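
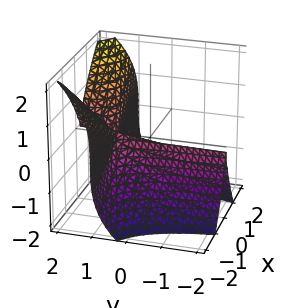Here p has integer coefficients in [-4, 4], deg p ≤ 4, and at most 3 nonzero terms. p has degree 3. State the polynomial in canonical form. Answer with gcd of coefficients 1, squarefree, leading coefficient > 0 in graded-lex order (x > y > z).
3*x^2*y - z^3 - 3*x^2

(a) The degree is 3 — no degree-2 surface has this shape.
(b) From the axis intercepts and sections: one z-axis crossing is at z = 0; the visible y-axis segment lies entirely on the surface.
(c) Putting this together gives p.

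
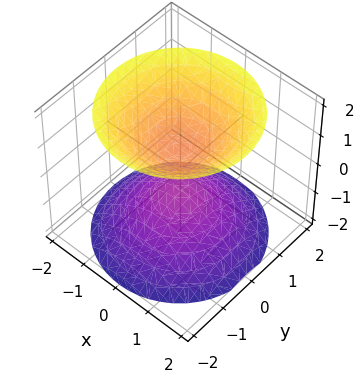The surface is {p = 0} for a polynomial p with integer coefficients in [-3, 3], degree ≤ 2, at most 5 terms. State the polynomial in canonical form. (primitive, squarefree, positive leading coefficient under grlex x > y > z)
There are 2 components. They look like related sheets of one shape, so recover p as a whole.
Degree: the shape is more complex than any degree-1 surface, so deg p = 2.
Symmetries: the surface is invariant under rotation about z: p = q(x² + y², z).
Observable constraints: the surface avoids every integer y-axis point in the box; the surface avoids every integer x-axis point in the box.
Fitting integer coefficients to these (and the overall shape) gives p.

2*x^2 + 2*y^2 - 2*z^2 + 1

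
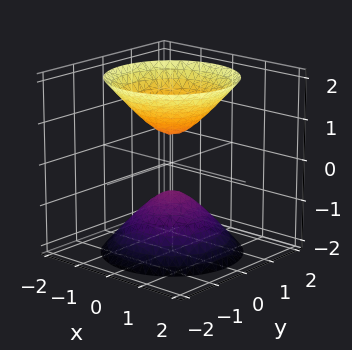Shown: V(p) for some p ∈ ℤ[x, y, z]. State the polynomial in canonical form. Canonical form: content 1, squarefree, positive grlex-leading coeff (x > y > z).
1. The picture has 2 separate pieces.
2. deg p = 2.
3. Symmetries: rotational symmetry about the z-axis ⇒ p depends on x, y only through x² + y².
4. Observable constraints: a circular section at z = 1 has radius between 0 and 1; the surface avoids every integer y-axis point in the box; no x-intercept at any integer in the box.
5. Matching integer coefficients to the picture gives p.

3*x^2 + 3*y^2 - 2*z^2 + 1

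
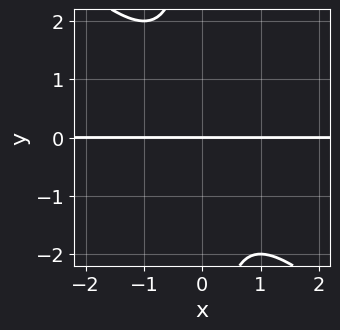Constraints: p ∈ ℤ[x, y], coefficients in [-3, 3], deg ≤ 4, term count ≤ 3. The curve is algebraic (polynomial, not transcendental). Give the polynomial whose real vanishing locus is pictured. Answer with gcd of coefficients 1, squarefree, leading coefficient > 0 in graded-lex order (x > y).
x^2*y + x*y^2 + y

(a) Degree: a generic line meets the curve in up to 3 points, so deg p = 3.
(b) Observable constraints: it crosses the y-axis at the gridline y = 0; the visible x-axis segment lies entirely on the curve.
(c) Matching integer coefficients to the picture gives p.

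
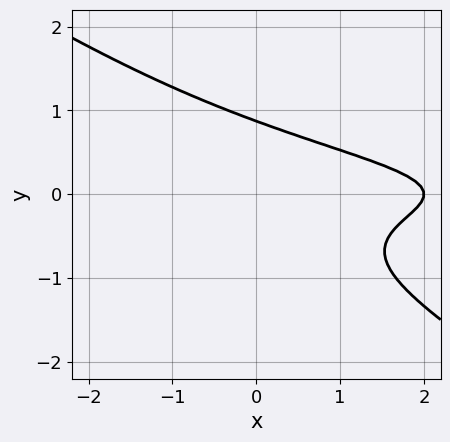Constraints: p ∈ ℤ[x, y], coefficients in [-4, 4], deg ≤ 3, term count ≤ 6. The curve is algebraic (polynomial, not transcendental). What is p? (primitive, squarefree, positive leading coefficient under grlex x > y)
2*x*y^2 + 3*y^3 + x - 2

(a) The degree is 3 — a generic line meets the curve in up to 3 points.
(b) Checking where it meets the axes: it meets the x-axis at x = 2 (among the integer gridlines).
(c) Together with the visible shape, these determine p as stated.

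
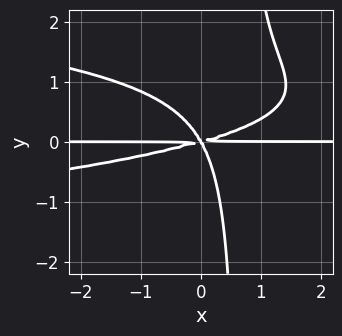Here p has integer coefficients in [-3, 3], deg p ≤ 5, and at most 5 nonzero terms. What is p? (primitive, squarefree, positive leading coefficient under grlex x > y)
First, degree: the shape is more complex than any degree-3 curve, so deg p = 4.
Next, from the axis intercepts and sections: the visible x-axis segment lies entirely on the curve; it crosses the y-axis at the gridline y = 0.
Finally, together with the visible shape, these determine p as stated.

3*x*y^3 + x^2*y - 3*x*y^2 - 2*y^3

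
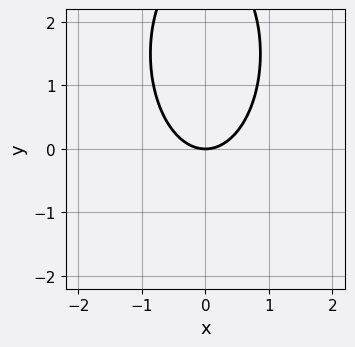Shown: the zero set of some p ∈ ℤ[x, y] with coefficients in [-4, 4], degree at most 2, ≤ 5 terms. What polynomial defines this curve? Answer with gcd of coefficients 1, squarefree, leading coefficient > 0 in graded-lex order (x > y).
(a) The degree is 2 — a generic line meets the curve in up to 2 points.
(b) Symmetries: mirror symmetry x ↦ −x ⇒ only even powers of x.
(c) Observable constraints: one y-axis crossing is at y = 0; one x-axis crossing is at x = 0.
(d) Putting this together gives p.

3*x^2 + y^2 - 3*y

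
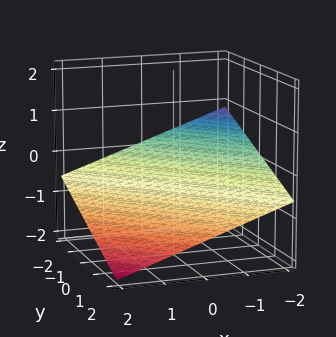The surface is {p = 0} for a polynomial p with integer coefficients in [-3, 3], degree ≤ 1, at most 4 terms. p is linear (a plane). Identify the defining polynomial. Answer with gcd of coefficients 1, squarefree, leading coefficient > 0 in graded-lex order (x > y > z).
1. Degree: every cross-section is a straight line — this is a plane, so deg p = 1.
2. Checking where it meets the axes: it crosses the y-axis at the gridline y = -2; it meets the x-axis at x = -2 (among the integer gridlines).
3. Assembling these constraints gives the stated polynomial.

x + y + 3*z + 2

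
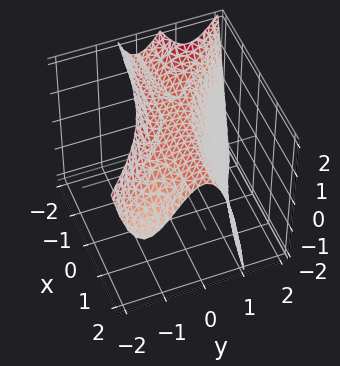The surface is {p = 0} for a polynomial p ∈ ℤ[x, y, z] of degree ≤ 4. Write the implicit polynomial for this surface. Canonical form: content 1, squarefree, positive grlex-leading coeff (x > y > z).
First, deg p = 3. The shape is more complex than any degree-2 surface.
Next, against the integer gridlines: no x-intercept at any integer in the box.
Finally, assembling these constraints gives the stated polynomial.

2*x*y^2 + 2*y^3 + 2*z - 3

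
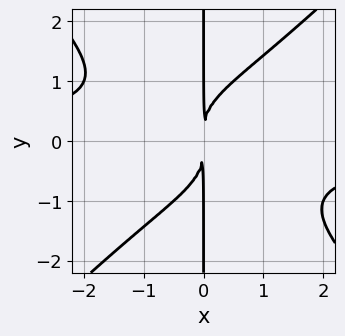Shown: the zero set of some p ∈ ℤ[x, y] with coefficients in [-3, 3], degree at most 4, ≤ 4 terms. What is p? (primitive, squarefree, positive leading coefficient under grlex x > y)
2*x^3*y - 2*x*y^3 + 3*x^2

(a) Degree: no degree-3 curve has this shape, so deg p = 4.
(b) Against the integer gridlines: the visible y-axis segment lies entirely on the curve.
(c) Solving for integer coefficients yields p as stated.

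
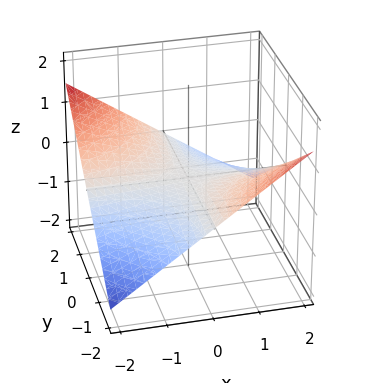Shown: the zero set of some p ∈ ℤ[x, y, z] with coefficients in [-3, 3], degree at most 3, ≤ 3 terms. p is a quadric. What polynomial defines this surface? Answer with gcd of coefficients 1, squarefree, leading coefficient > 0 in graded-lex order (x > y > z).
x*y + 3*z

1. deg p = 2.
2. From the visible intercepts: it meets the z-axis at z = 0 (among the integer gridlines); the visible y-axis segment lies entirely on the surface; every point of the x-axis in the box is on the surface.
3. Putting this together gives p.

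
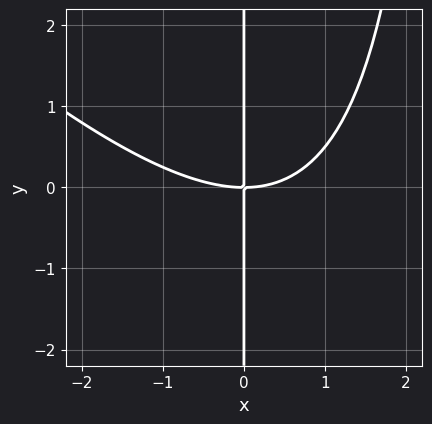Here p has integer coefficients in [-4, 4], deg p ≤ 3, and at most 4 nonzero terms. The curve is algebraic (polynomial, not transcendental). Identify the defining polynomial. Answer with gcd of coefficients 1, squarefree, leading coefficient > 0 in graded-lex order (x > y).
First, degree: a generic line meets the curve in up to 3 points, so deg p = 3.
Next, observable constraints: it crosses the x-axis at the gridline x = 0; the visible y-axis segment lies entirely on the curve.
Finally, fitting integer coefficients to these (and the overall shape) gives p.

x^3 + x^2*y - 3*x*y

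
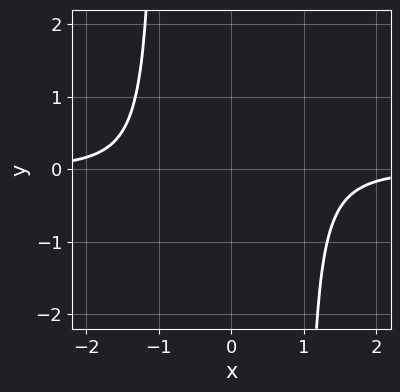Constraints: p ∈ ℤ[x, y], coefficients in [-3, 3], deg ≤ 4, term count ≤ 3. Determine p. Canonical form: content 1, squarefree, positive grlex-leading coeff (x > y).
x^3*y - x*y + 1

(a) deg p = 4.
(b) Checking where it meets the axes: the curve avoids every integer y-axis point in the box; no x-intercept at any integer in the box.
(c) The integer polynomial consistent with all of this is the stated p.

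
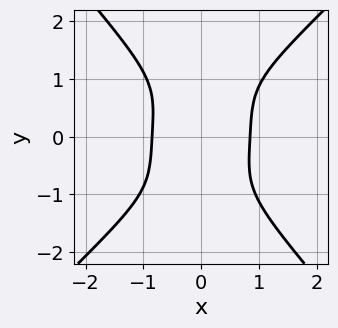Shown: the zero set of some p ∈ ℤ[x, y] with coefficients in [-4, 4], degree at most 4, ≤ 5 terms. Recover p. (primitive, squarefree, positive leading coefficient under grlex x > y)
3*x^4 - x^3*y - 2*y^4 + 2*x^2 - 3

(a) The degree is 4 — the shape is more complex than any degree-3 curve.
(b) Against the integer gridlines: the curve avoids every integer y-axis point in the box.
(c) Putting this together gives p.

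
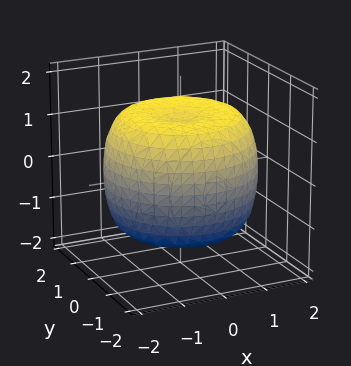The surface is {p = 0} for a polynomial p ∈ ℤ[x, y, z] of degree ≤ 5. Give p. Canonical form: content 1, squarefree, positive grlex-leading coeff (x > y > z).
x^4 + 2*x^2*y^2 + y^4 - 2*x^2 - 2*y^2 + 2*z^2 - 3

The degree is 4 — the shape is more complex than any degree-3 surface.
Symmetries: rotational symmetry about the z-axis ⇒ p depends on x, y only through x² + y².
Checking where it meets the axes: a circular section at z = 1 has radius between 1 and 2.
These observations pin down the coefficients.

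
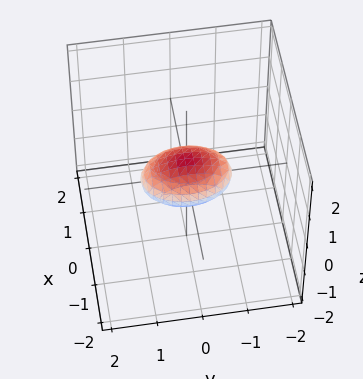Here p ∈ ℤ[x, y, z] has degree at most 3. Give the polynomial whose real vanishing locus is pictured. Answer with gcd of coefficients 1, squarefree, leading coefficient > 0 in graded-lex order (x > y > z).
The degree is 2 — a closed, bounded, convex surface; a quadric.
Symmetries: the y ↦ −y reflection is a symmetry, so y appears only in even powers; it's symmetric under z → −z, forcing even powers of z; the x ↦ −x reflection is a symmetry, so x appears only in even powers.
Checking where it meets the axes: the y-axis gridline crossings are at y ∈ {-1, 1}.
These observations pin down the coefficients.

2*x^2 + y^2 + 3*z^2 - 1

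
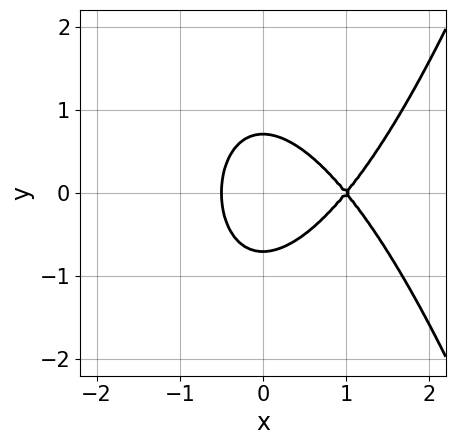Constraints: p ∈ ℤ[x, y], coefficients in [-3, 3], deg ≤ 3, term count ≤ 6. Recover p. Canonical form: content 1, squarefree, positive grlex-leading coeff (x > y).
First, the degree is 3 — a generic line meets the curve in up to 3 points.
Then, symmetries: mirror symmetry y ↦ −y ⇒ only even powers of y.
Then, observable constraints: one x-axis crossing is at x = 1.
Finally, these observations pin down the coefficients.

2*x^3 - 3*x^2 - 2*y^2 + 1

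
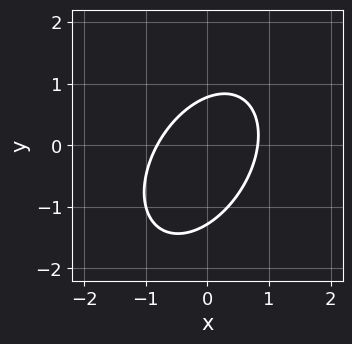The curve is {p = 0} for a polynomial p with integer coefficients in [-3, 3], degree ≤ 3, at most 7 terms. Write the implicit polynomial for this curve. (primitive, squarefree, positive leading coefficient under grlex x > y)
(a) Degree: no degree-1 curve has this shape, so deg p = 2.
(b) The integer polynomial consistent with all of this is the stated p.

3*x^2 - 2*x*y + 2*y^2 + y - 2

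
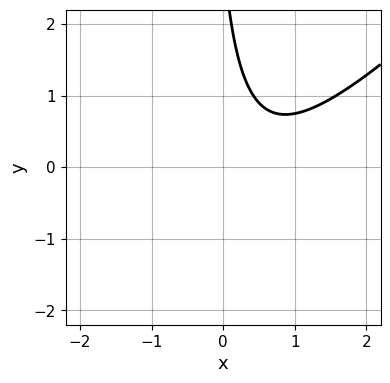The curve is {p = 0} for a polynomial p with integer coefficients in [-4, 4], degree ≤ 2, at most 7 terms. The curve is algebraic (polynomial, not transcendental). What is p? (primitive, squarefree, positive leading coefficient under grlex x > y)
deg p = 2.
Checking where it meets the axes: it misses every integer gridline on the x-axis; it misses every integer gridline on the y-axis.
The integer polynomial consistent with all of this is the stated p.

3*x^2 - 3*x*y - 3*x - y + 3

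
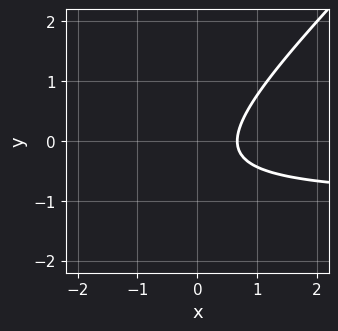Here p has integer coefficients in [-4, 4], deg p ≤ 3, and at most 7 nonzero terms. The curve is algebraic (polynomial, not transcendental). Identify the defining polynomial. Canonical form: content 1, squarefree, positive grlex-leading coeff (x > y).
3*x*y - 3*y^2 + 3*x - 2*y - 2

First, deg p = 2. A generic line meets the curve in up to 2 points.
Next, checking where it meets the axes: no y-intercept at any integer in the box.
Finally, matching integer coefficients to the picture gives p.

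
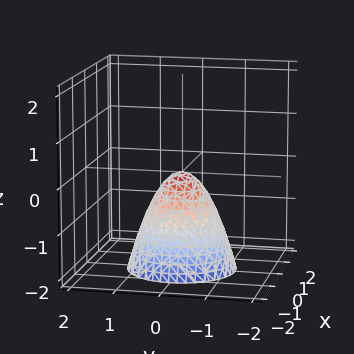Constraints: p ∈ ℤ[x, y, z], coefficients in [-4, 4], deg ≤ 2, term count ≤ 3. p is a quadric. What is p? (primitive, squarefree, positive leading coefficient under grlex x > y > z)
3*x^2 + 3*y^2 + 2*z

1. The degree is 2 — a single bowl opening along one axis; a quadric.
2. Symmetries: rotational symmetry about the z-axis ⇒ p depends on x, y only through x² + y².
3. From the visible intercepts: it meets the y-axis at y = 0 (among the integer gridlines); a circular section at z = -1 has radius between 0 and 1; it meets the z-axis at z = 0 (among the integer gridlines); one x-axis crossing is at x = 0.
4. The integer polynomial consistent with all of this is the stated p.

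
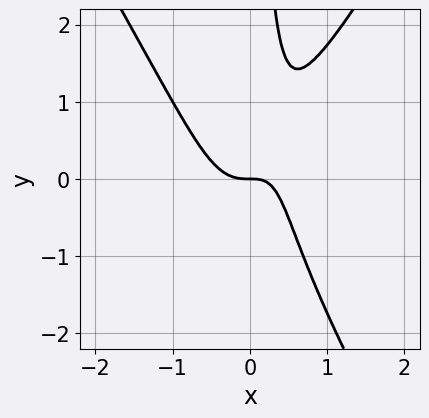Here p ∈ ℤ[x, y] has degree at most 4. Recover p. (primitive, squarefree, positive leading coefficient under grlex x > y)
(a) The degree is 3 — the shape is more complex than any degree-2 curve.
(b) Against the integer gridlines: one y-axis crossing is at y = 0; one x-axis crossing is at x = 0.
(c) Matching integer coefficients to the picture gives p.

3*x^3 - x*y^2 - x*y + y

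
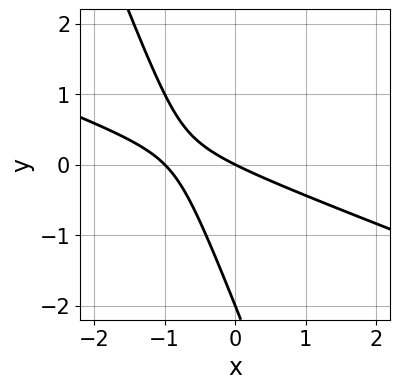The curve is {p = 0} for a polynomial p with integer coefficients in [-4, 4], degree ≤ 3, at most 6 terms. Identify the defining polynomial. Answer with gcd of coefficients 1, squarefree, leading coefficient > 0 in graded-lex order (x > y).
(a) The degree is 2 — the shape is more complex than any degree-1 curve.
(b) From the axis intercepts and sections: among the integer gridlines, it crosses the x-axis at x ∈ {-1, 0}; the y-axis gridline crossings are at y ∈ {-2, 0}.
(c) Solving for integer coefficients yields p as stated.

x^2 + 3*x*y + y^2 + x + 2*y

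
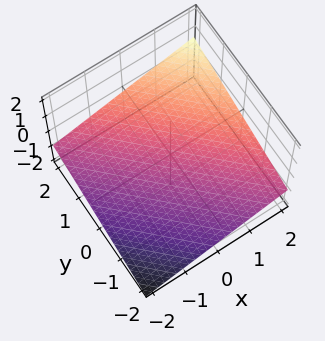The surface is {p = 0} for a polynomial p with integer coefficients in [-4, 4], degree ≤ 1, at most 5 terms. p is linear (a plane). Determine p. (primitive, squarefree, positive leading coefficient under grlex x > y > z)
x + y - 3*z - 2

1. deg p = 1. Every cross-section is a straight line — this is a plane.
2. From the visible intercepts: it meets the x-axis at x = 2 (among the integer gridlines); one y-axis crossing is at y = 2.
3. Solving for integer coefficients yields p as stated.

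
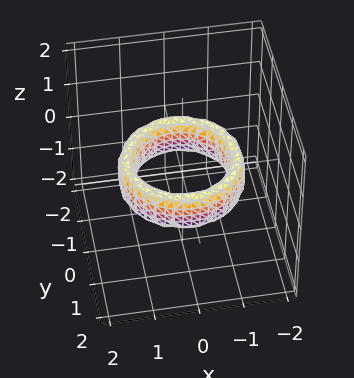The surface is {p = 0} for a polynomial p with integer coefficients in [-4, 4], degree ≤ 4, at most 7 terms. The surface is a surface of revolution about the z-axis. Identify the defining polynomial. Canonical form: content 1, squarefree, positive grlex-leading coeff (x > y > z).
(a) deg p = 4. The shape is more complex than any degree-3 surface.
(b) Symmetry: the surface is invariant under rotation about z: p = q(x² + y², z).
(c) From the axis intercepts and sections: it misses every integer gridline on the z-axis; among the integer gridlines, it crosses the y-axis at y ∈ {-1, 1}; a circular section at z = 0 has radius exactly 1; among the integer gridlines, it crosses the x-axis at x ∈ {-1, 1}.
(d) Solving for integer coefficients yields p as stated.

x^4 + 2*x^2*y^2 + y^4 - 3*x^2 - 3*y^2 + z^2 + 2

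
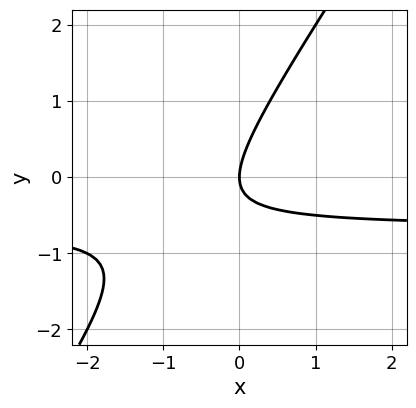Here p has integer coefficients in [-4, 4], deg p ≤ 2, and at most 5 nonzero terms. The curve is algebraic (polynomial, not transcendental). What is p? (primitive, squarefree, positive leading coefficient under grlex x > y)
3*x*y - 2*y^2 + 2*x

The degree is 2 — a generic line meets the curve in up to 2 points.
From the visible intercepts: it meets the x-axis at x = 0 (among the integer gridlines); it crosses the y-axis at the gridline y = 0.
Together with the visible shape, these determine p as stated.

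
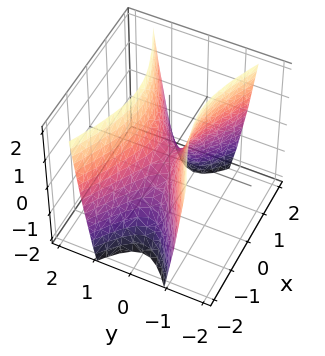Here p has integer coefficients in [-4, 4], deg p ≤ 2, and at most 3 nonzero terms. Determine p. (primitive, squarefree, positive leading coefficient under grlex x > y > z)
x^2 - 3*y^2 + z

deg p = 2. A saddle surface; a quadric.
Symmetries: mirror symmetry y ↦ −y ⇒ only even powers of y; mirror symmetry x ↦ −x ⇒ only even powers of x.
Observable constraints: it crosses the z-axis at the gridline z = 0; it crosses the x-axis at the gridline x = 0.
Putting this together gives p.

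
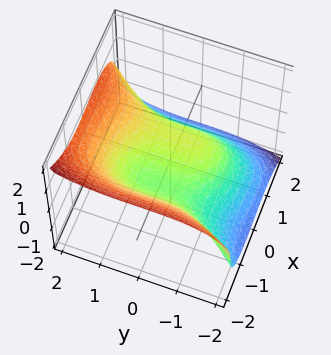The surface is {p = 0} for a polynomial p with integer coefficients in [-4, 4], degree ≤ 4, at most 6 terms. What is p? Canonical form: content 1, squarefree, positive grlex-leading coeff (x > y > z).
First, the degree is 3 — a generic line meets the surface in up to 3 points.
Then, observable constraints: among the integer gridlines, it crosses the x-axis at x ∈ {-1, 0, 1}; one z-axis crossing is at z = 0; one y-axis crossing is at y = 0.
Finally, the integer polynomial consistent with all of this is the stated p.

2*x^3 - y^3 + 2*z^3 - 2*x + 3*z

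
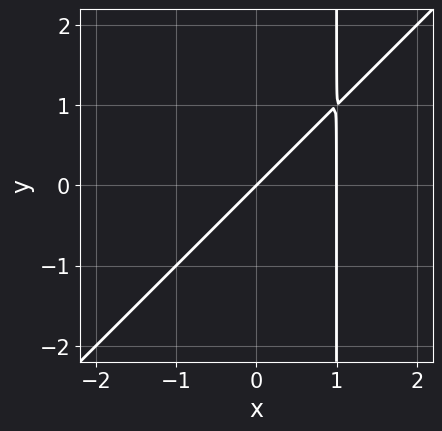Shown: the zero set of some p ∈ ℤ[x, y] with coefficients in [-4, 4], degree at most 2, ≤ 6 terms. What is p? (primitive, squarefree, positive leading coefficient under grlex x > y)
x^2 - x*y - x + y

Degree: a generic line meets the curve in up to 2 points, so deg p = 2.
Against the integer gridlines: among the integer gridlines, it crosses the x-axis at x ∈ {0, 1}; it meets the y-axis at y = 0 (among the integer gridlines).
Assembling these constraints gives the stated polynomial.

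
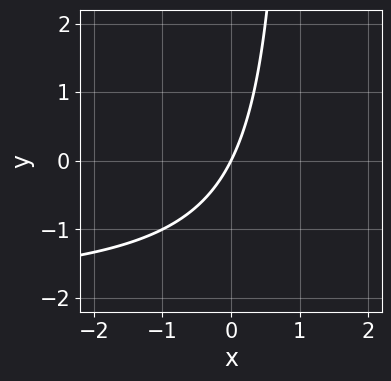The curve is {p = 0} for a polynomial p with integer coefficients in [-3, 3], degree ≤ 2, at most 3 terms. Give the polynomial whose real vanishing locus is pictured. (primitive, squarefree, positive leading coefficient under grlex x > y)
x*y + 2*x - y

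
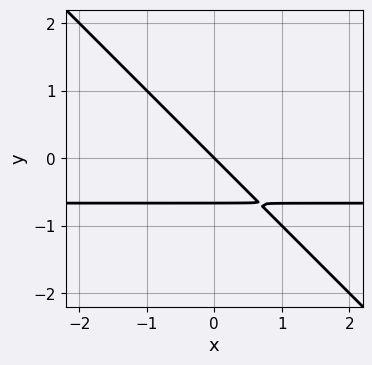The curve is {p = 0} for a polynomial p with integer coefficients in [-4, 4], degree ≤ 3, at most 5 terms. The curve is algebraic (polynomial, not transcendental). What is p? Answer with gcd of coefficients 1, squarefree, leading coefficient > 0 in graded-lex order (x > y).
3*x*y + 3*y^2 + 2*x + 2*y

(a) deg p = 2. No degree-1 curve has this shape.
(b) Reading off the gridlines: one y-axis crossing is at y = 0; one x-axis crossing is at x = 0.
(c) The integer polynomial consistent with all of this is the stated p.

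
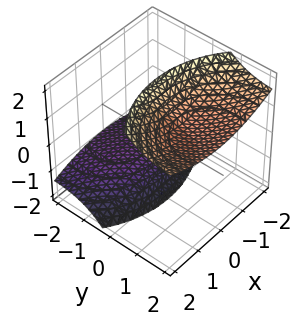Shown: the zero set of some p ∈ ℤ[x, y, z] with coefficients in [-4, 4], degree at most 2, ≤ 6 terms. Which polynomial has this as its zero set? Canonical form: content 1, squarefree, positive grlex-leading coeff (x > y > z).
1. The picture has 2 separate pieces. They look like related sheets of one shape, so recover p as a whole.
2. The degree is 2 — a generic line meets the surface in up to 2 points.
3. From the visible intercepts: the surface avoids every integer x-axis point in the box; the surface avoids every integer y-axis point in the box.
4. Putting this together gives p.

x^2 + y^2 - 3*y*z - z^2 + 3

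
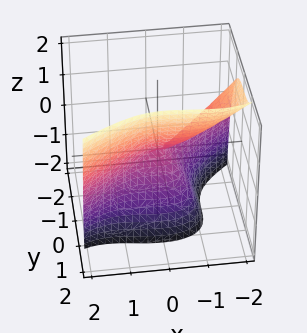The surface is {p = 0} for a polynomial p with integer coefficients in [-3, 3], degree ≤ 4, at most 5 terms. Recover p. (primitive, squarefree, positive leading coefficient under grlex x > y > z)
1. The degree is 3 — a generic line meets the surface in up to 3 points.
2. From the visible intercepts: it meets the x-axis at x = 0 (among the integer gridlines); one y-axis crossing is at y = 0.
3. These observations pin down the coefficients.

x^3 + x^2*z - 3*y^3 + z^2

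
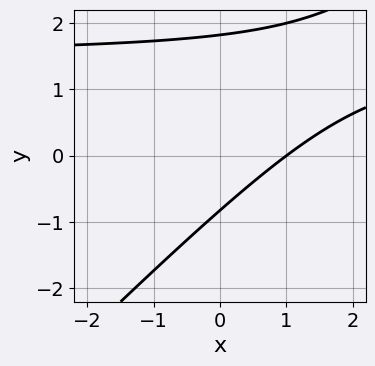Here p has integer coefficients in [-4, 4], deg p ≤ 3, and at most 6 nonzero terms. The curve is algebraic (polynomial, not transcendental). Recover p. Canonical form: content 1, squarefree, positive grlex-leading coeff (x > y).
deg p = 2. No degree-1 curve has this shape.
Observable constraints: it crosses the x-axis at the gridline x = 1.
These observations pin down the coefficients.

2*x*y - 2*y^2 - 3*x + 2*y + 3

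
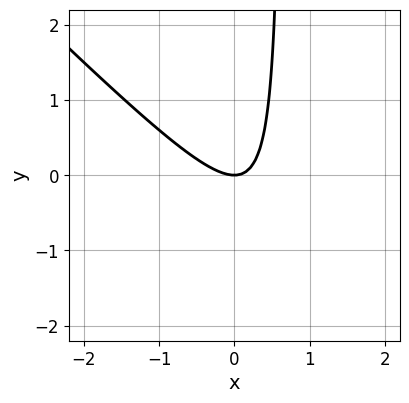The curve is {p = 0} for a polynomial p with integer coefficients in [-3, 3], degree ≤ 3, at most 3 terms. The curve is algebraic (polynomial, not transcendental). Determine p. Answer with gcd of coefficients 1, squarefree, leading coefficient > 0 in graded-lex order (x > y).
First, the degree is 2 — a generic line meets the curve in up to 2 points.
Then, against the integer gridlines: one x-axis crossing is at x = 0; it meets the y-axis at y = 0 (among the integer gridlines).
Finally, assembling these constraints gives the stated polynomial.

3*x^2 + 3*x*y - 2*y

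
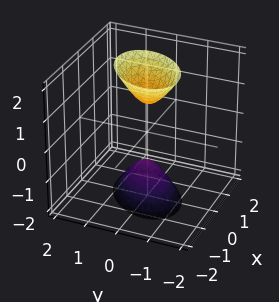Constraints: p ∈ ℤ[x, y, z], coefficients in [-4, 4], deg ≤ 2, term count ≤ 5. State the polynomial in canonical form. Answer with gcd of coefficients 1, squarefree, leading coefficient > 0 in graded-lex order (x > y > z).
I count 2 distinct pieces.
Degree: a generic line meets the surface in up to 2 points, so deg p = 2.
Checking where it meets the axes: no x-intercept at any integer in the box; the surface avoids every integer y-axis point in the box; among the integer gridlines, it crosses the z-axis at z ∈ {-1, 1}.
Putting this together gives p.

3*x^2 - 2*x*y + 3*y^2 - z^2 + 1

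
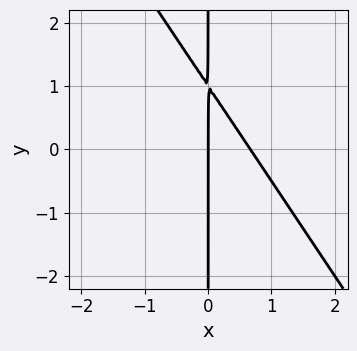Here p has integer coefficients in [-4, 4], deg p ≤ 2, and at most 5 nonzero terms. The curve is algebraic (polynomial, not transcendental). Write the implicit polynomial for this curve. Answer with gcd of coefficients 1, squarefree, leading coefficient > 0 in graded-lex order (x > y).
3*x^2 + 2*x*y - 2*x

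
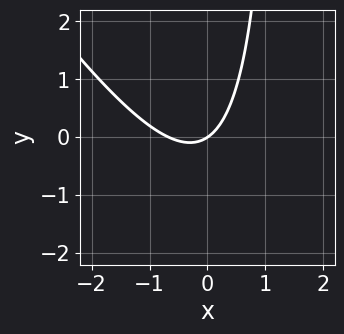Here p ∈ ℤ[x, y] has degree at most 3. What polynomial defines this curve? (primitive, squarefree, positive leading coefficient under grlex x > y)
1. Degree: no degree-1 curve has this shape, so deg p = 2.
2. Checking where it meets the axes: it crosses the x-axis at the gridline x = 0; one y-axis crossing is at y = 0.
3. Matching integer coefficients to the picture gives p.

3*x^2 + 2*x*y + 2*x - 3*y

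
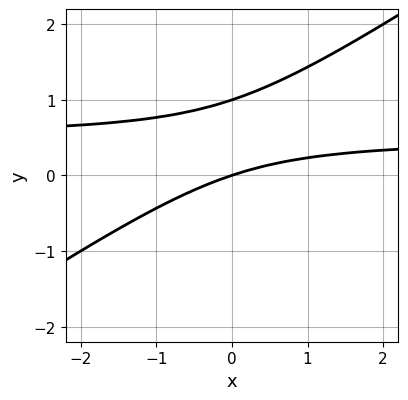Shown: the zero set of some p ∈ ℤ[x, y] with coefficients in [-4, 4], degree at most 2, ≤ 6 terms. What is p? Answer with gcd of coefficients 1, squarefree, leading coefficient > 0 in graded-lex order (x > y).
1. The degree is 2 — a generic line meets the curve in up to 2 points.
2. From the visible intercepts: it crosses the x-axis at the gridline x = 0; the y-axis gridline crossings are at y ∈ {0, 1}.
3. Assembling these constraints gives the stated polynomial.

2*x*y - 3*y^2 - x + 3*y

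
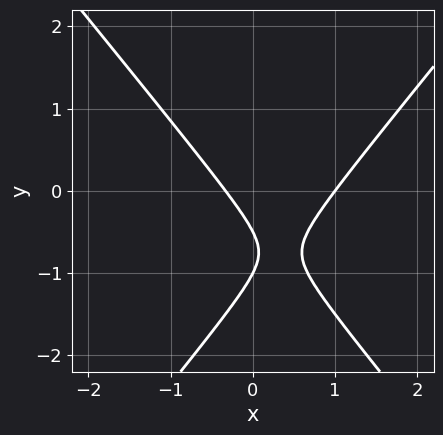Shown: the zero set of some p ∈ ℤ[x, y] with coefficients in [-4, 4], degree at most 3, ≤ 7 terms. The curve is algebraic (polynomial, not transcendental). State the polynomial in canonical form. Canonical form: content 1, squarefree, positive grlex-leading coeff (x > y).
3*x^2 - 2*y^2 - 2*x - 3*y - 1

First, degree: a generic line meets the curve in up to 2 points, so deg p = 2.
Next, from the visible intercepts: one y-axis crossing is at y = -1; it crosses the x-axis at the gridline x = 1.
Finally, together with the visible shape, these determine p as stated.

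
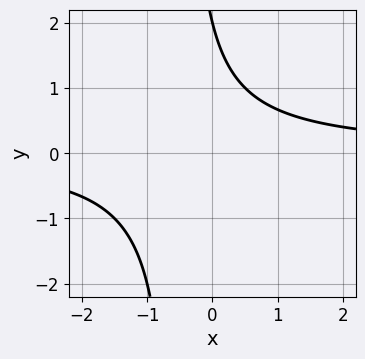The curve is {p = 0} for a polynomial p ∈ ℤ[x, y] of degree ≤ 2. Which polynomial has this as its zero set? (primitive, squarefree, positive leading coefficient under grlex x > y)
2*x*y + y - 2

deg p = 2. The shape is more complex than any degree-1 curve.
From the axis intercepts and sections: one y-axis crossing is at y = 2; the curve avoids every integer x-axis point in the box.
Matching integer coefficients to the picture gives p.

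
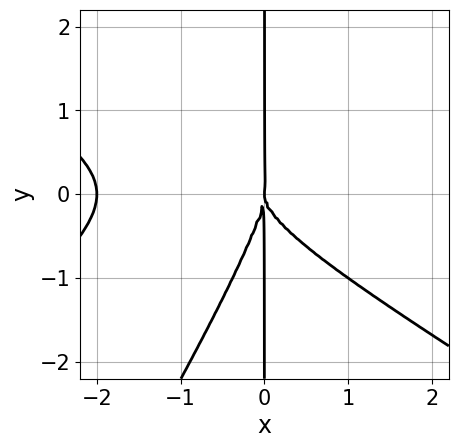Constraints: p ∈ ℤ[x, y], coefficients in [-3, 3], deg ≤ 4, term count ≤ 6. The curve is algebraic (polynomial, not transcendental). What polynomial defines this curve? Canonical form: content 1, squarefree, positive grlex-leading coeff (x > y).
x^4 - 2*x^2*y^2 + x*y^3 + 2*x^3

1. deg p = 4. No degree-3 curve has this shape.
2. Observable constraints: every point of the y-axis in the box is on the curve; among the integer gridlines, it crosses the x-axis at x ∈ {-2, 0}.
3. Solving for integer coefficients yields p as stated.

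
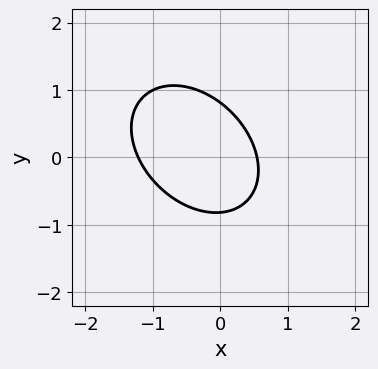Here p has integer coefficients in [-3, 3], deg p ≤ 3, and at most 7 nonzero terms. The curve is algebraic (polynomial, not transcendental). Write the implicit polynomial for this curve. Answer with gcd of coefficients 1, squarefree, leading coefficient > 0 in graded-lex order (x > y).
The degree is 2 — no degree-1 curve has this shape.
Putting this together gives p.

3*x^2 + 2*x*y + 3*y^2 + 2*x - 2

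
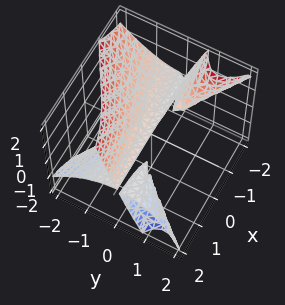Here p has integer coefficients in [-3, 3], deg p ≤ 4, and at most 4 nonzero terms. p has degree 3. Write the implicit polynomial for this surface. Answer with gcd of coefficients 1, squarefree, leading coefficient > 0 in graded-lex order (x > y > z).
3*x*y*z + 2*y^3 + 2*z^2

I count 2 distinct pieces. Treating them together as one polynomial.
The degree is 3 — a generic line meets the surface in up to 3 points.
From the visible intercepts: one y-axis crossing is at y = 0; the visible x-axis segment lies entirely on the surface; one z-axis crossing is at z = 0.
Together with the visible shape, these determine p as stated.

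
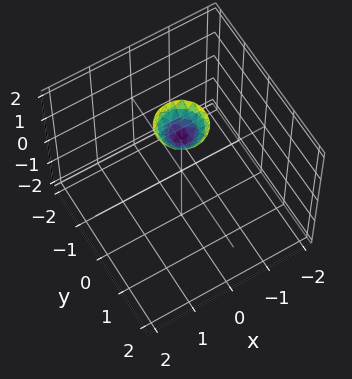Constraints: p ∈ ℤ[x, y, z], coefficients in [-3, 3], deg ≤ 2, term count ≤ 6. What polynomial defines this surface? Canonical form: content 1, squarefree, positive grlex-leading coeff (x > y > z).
(a) The degree is 2 — no degree-1 surface has this shape.
(b) Symmetries: rotational symmetry about the z-axis ⇒ p depends on x, y only through x² + y².
(c) From the visible intercepts: it misses every integer gridline on the y-axis; a circular section at z = 2 has radius between 0 and 1; the surface avoids every integer x-axis point in the box.
(d) Assembling these constraints gives the stated polynomial.

3*x^2 + 3*y^2 - 2*z + 3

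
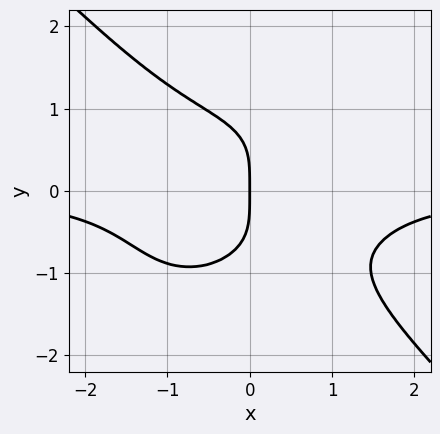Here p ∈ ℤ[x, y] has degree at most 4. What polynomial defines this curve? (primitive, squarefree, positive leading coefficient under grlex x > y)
The degree is 4 — no degree-3 curve has this shape.
From the visible intercepts: it meets the y-axis at y = 0 (among the integer gridlines); one x-axis crossing is at x = 0.
These observations pin down the coefficients.

2*x^3*y + 2*y^4 + 3*x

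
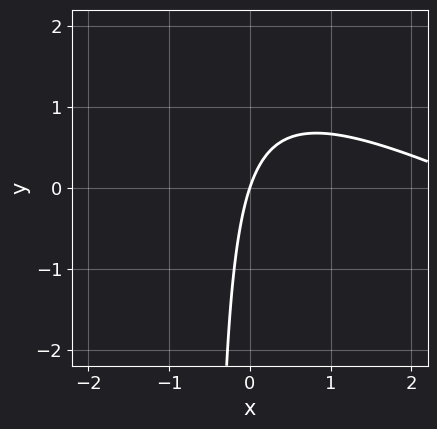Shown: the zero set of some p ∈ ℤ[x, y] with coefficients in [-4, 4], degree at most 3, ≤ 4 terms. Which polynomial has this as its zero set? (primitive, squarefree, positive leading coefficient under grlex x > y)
x^2 + 2*x*y - 3*x + y

First, degree: the shape is more complex than any degree-1 curve, so deg p = 2.
Then, checking where it meets the axes: one x-axis crossing is at x = 0; it crosses the y-axis at the gridline y = 0.
Finally, these observations pin down the coefficients.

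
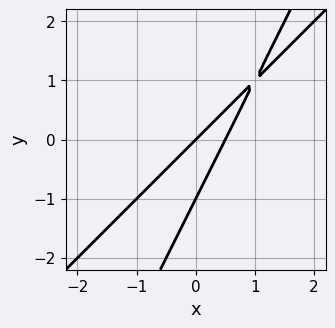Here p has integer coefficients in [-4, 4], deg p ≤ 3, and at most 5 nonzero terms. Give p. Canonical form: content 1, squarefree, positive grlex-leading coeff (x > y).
2*x^2 - 3*x*y + y^2 - x + y

1. Degree: a generic line meets the curve in up to 2 points, so deg p = 2.
2. Reading off the gridlines: one x-axis crossing is at x = 0; the y-axis gridline crossings are at y ∈ {-1, 0}.
3. The integer polynomial consistent with all of this is the stated p.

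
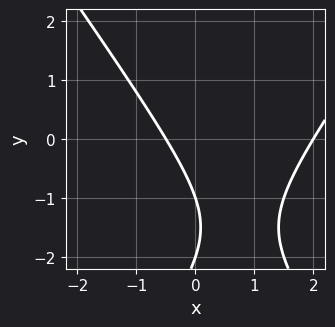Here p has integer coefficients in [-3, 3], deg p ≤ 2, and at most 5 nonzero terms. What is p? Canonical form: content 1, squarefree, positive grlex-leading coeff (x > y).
First, the degree is 2 — a generic line meets the curve in up to 2 points.
Next, from the visible intercepts: among the integer gridlines, it crosses the y-axis at y ∈ {-2, -1}; it meets the x-axis at x = 2 (among the integer gridlines).
Finally, fitting integer coefficients to these (and the overall shape) gives p.

2*x^2 - y^2 - 3*x - 3*y - 2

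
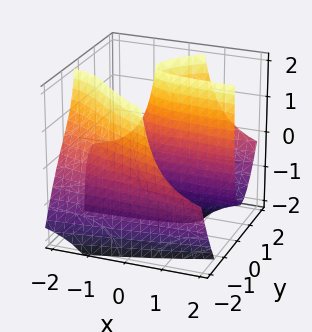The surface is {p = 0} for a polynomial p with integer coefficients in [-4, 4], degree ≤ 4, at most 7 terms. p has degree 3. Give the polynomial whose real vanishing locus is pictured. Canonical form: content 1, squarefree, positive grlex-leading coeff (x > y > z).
I count 2 distinct pieces. Treating them together as one polynomial.
The degree is 3 — the shape is more complex than any degree-2 surface.
Against the integer gridlines: it misses every integer gridline on the z-axis; no x-intercept at any integer in the box.
Together with the visible shape, these determine p as stated.

x*y*z - y^3 + x*y + 3*y - 1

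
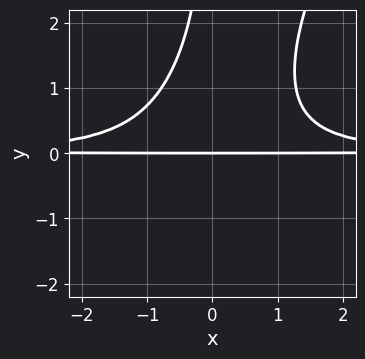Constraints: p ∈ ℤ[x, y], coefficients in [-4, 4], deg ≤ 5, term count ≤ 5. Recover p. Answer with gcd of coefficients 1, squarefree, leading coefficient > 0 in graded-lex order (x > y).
2*x^2*y^2 - x*y^3 - 2*y

(a) Degree: the shape is more complex than any degree-3 curve, so deg p = 4.
(b) Checking where it meets the axes: every point of the x-axis in the box is on the curve; it meets the y-axis at y = 0 (among the integer gridlines).
(c) These observations pin down the coefficients.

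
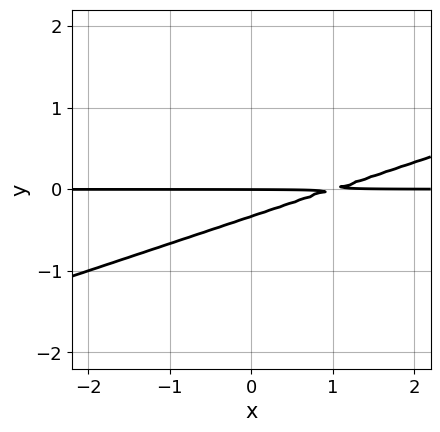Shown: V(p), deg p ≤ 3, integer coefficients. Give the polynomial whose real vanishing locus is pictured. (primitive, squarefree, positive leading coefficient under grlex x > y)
x*y - 3*y^2 - y

(a) Degree: a generic line meets the curve in up to 2 points, so deg p = 2.
(b) Checking where it meets the axes: one y-axis crossing is at y = 0; the visible x-axis segment lies entirely on the curve.
(c) Together with the visible shape, these determine p as stated.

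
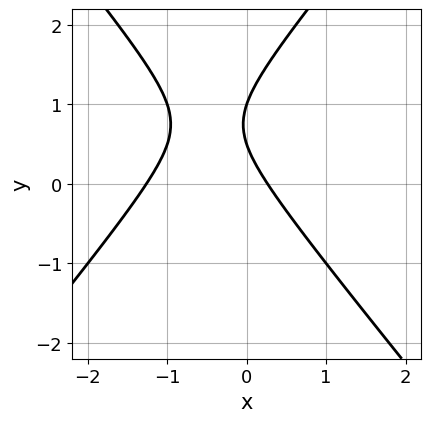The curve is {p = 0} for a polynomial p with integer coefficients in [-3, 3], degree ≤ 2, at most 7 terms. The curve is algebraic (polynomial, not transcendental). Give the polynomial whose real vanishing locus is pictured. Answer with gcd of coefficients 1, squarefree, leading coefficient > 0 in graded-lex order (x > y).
3*x^2 - 2*y^2 + 3*x + 3*y - 1

(a) The degree is 2 — a generic line meets the curve in up to 2 points.
(b) Reading off the gridlines: one y-axis crossing is at y = 1.
(c) Putting this together gives p.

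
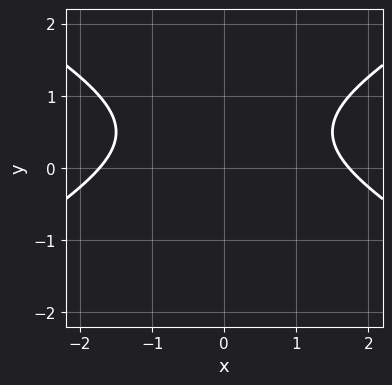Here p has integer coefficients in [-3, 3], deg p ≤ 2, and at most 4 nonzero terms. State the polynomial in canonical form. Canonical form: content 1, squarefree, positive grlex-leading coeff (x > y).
x^2 - 3*y^2 + 3*y - 3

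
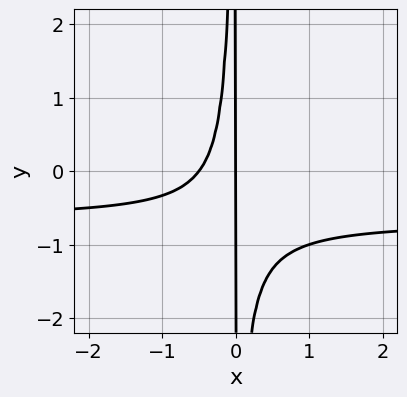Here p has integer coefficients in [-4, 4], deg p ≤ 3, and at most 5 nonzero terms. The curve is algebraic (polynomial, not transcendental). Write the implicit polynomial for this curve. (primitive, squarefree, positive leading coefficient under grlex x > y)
First, the degree is 3 — no degree-2 curve has this shape.
Then, from the visible intercepts: one x-axis crossing is at x = 0; every point of the y-axis in the box is on the curve.
Finally, matching integer coefficients to the picture gives p.

3*x^2*y + 2*x^2 + x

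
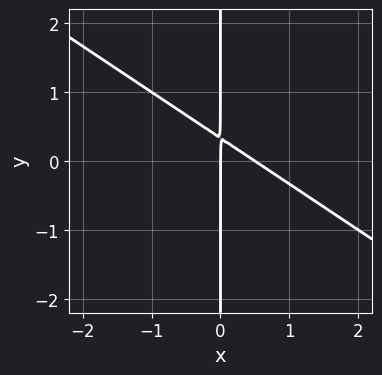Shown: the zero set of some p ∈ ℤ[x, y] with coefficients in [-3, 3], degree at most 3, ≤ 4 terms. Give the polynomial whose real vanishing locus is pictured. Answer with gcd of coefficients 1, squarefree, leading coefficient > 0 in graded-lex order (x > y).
2*x^2 + 3*x*y - x

Degree: a generic line meets the curve in up to 2 points, so deg p = 2.
Reading off the gridlines: every point of the y-axis in the box is on the curve; one x-axis crossing is at x = 0.
These observations pin down the coefficients.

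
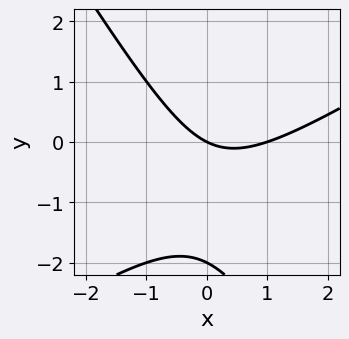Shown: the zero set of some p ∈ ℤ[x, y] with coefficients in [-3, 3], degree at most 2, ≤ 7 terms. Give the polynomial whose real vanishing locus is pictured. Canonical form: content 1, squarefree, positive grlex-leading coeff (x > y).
1. deg p = 2. No degree-1 curve has this shape.
2. From the visible intercepts: among the integer gridlines, it crosses the x-axis at x ∈ {0, 1}; the y-axis gridline crossings are at y ∈ {-2, 0}.
3. Matching integer coefficients to the picture gives p.

x^2 - x*y - y^2 - x - 2*y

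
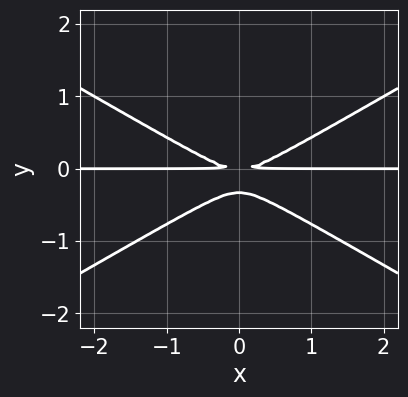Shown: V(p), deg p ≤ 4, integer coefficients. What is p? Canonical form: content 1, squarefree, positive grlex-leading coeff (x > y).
x^2*y - 3*y^3 - y^2

The degree is 3 — no degree-2 curve has this shape.
Symmetries: mirror symmetry x ↦ −x ⇒ only even powers of x.
Against the integer gridlines: every point of the x-axis in the box is on the curve.
Together with the visible shape, these determine p as stated.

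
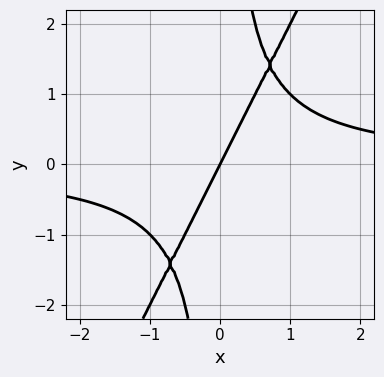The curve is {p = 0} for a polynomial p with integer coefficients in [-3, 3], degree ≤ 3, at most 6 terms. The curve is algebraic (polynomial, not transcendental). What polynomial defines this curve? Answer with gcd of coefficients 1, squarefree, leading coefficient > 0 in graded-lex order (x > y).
(a) Degree: no degree-2 curve has this shape, so deg p = 3.
(b) From the visible intercepts: it crosses the x-axis at the gridline x = 0; it crosses the y-axis at the gridline y = 0.
(c) The integer polynomial consistent with all of this is the stated p.

2*x^2*y - x*y^2 - 2*x + y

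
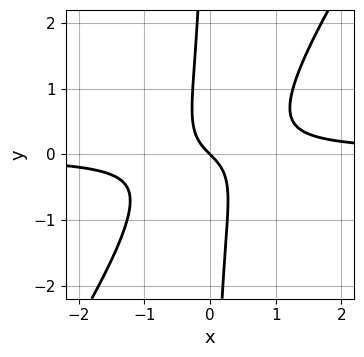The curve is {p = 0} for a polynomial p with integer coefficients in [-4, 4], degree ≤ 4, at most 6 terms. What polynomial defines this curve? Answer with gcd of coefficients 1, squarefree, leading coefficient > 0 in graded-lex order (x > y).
First, degree: a generic line meets the curve in up to 3 points, so deg p = 3.
Then, from the axis intercepts and sections: one x-axis crossing is at x = 0; it crosses the y-axis at the gridline y = 0.
Finally, the integer polynomial consistent with all of this is the stated p.

3*x^2*y - 2*x*y^2 - x - y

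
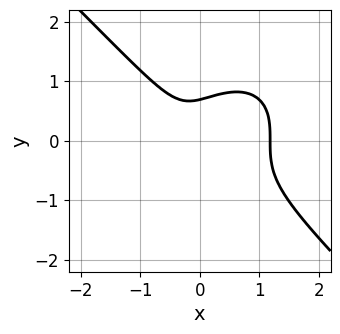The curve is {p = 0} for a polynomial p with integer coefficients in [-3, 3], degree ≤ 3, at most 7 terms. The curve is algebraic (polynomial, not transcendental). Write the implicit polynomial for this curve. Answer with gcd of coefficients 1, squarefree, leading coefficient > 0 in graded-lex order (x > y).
3*x^3 + 3*y^3 - 2*x^2 - x - 1

1. The degree is 3 — the shape is more complex than any degree-2 curve.
2. The integer polynomial consistent with all of this is the stated p.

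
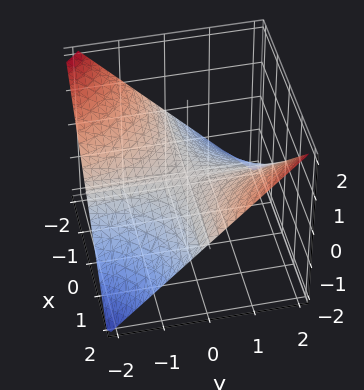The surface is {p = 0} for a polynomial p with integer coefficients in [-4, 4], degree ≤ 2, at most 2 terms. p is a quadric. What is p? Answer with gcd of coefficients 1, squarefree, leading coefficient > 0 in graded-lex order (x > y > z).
Degree: a saddle surface; a quadric, so deg p = 2.
Reading off the gridlines: the visible y-axis segment lies entirely on the surface; every point of the x-axis in the box is on the surface.
Assembling these constraints gives the stated polynomial.

x*y - 2*z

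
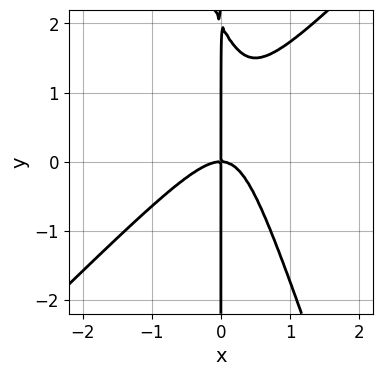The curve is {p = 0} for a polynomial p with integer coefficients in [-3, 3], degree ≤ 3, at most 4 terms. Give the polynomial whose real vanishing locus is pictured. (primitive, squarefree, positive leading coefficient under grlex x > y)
Degree: the shape is more complex than any degree-2 curve, so deg p = 3.
From the visible intercepts: it meets the x-axis at x = 0 (among the integer gridlines); every point of the y-axis in the box is on the curve.
Fitting integer coefficients to these (and the overall shape) gives p.

3*x^3 - 2*x^2*y - x*y^2 + 2*x*y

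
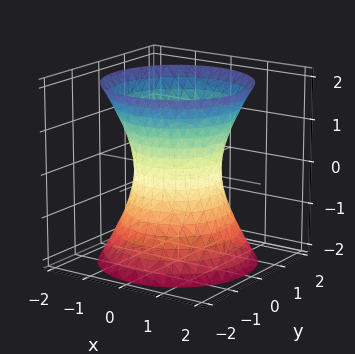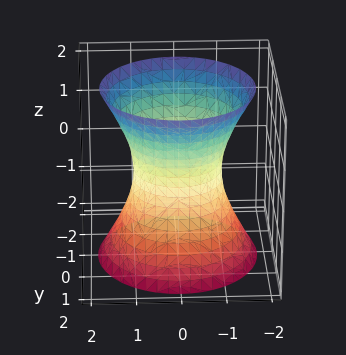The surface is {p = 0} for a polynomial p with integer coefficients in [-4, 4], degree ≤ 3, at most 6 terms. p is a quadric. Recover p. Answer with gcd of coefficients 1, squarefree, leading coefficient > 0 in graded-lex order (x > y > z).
First, the degree is 2 — one connected sheet with a waist; a quadric.
Next, symmetries: the z ↦ −z reflection is a symmetry, so z appears only in even powers; rotational symmetry about the z-axis ⇒ p depends on x, y only through x² + y².
Then, against the integer gridlines: the y-axis gridline crossings are at y ∈ {-1, 1}; a circular section at z = -2 has radius between 1 and 2; no z-intercept at any integer in the box.
Finally, solving for integer coefficients yields p as stated. Check: (-1, 0, 0) on the x-axis lies on the surface, and p(-1, 0, 0) = 0. ✓

2*x^2 + 2*y^2 - z^2 - 2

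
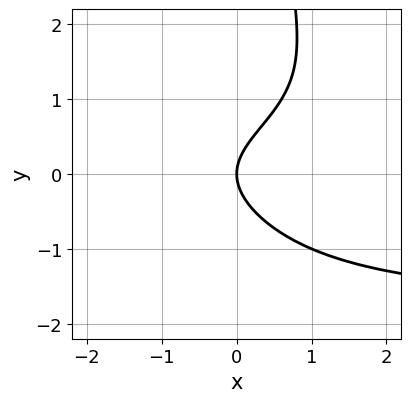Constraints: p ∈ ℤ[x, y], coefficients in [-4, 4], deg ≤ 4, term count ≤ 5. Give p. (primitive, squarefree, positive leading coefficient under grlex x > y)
x*y^3 + x*y^2 - 3*y^2 + 3*x

(a) Degree: no degree-3 curve has this shape, so deg p = 4.
(b) Observable constraints: one x-axis crossing is at x = 0; it crosses the y-axis at the gridline y = 0.
(c) These observations pin down the coefficients.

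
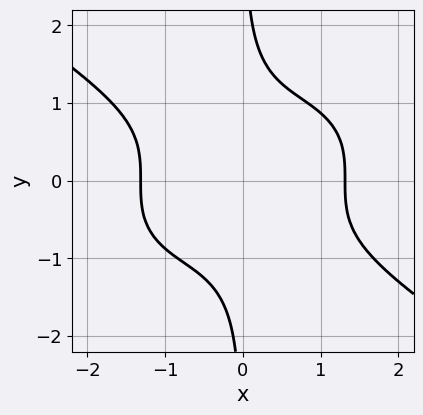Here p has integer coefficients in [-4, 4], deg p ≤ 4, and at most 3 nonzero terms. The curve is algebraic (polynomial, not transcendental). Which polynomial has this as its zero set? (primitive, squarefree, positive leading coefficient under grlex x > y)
First, the degree is 4 — a generic line meets the curve in up to 4 points.
Then, checking where it meets the axes: no y-intercept at any integer in the box.
Finally, solving for integer coefficients yields p as stated.

x^4 + 3*x*y^3 - 3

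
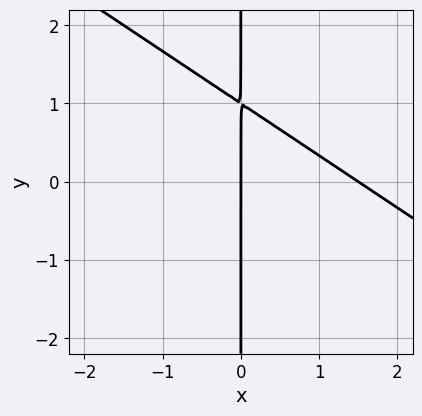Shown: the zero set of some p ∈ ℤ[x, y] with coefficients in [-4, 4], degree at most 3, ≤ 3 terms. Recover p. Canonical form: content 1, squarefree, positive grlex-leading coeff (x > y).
Degree: no degree-1 curve has this shape, so deg p = 2.
From the axis intercepts and sections: it meets the x-axis at x = 0 (among the integer gridlines); every point of the y-axis in the box is on the curve.
Fitting integer coefficients to these (and the overall shape) gives p.

2*x^2 + 3*x*y - 3*x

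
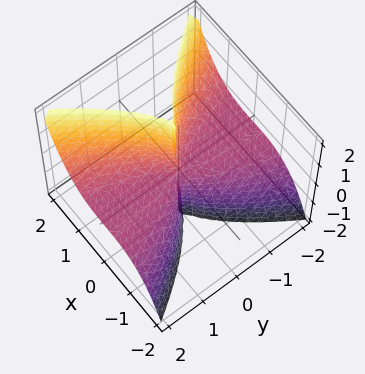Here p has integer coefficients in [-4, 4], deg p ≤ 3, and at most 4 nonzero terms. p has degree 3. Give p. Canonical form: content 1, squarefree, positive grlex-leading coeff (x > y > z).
3*x^3 - 3*y^2*z - y^2

Degree: a generic line meets the surface in up to 3 points, so deg p = 3.
Checking where it meets the axes: one y-axis crossing is at y = 0; it meets the x-axis at x = 0 (among the integer gridlines); every point of the z-axis in the box is on the surface.
The integer polynomial consistent with all of this is the stated p.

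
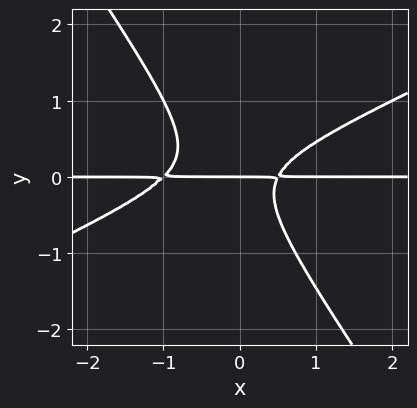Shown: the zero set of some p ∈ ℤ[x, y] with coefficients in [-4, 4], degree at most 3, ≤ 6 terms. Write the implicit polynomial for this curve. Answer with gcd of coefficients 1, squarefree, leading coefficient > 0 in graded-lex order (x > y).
2*x^2*y - 3*x*y^2 - 3*y^3 + x*y - y

1. The degree is 3 — no degree-2 curve has this shape.
2. Against the integer gridlines: every point of the x-axis in the box is on the curve; one y-axis crossing is at y = 0.
3. Solving for integer coefficients yields p as stated.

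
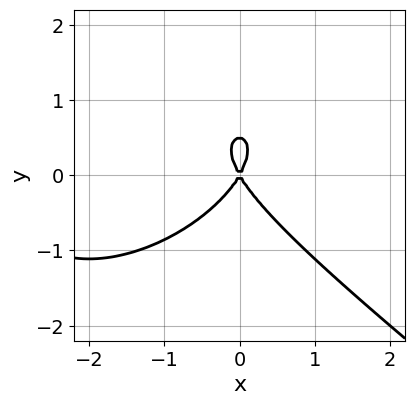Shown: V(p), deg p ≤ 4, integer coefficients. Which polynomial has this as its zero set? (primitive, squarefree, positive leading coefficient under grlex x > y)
1. deg p = 3.
2. Checking where it meets the axes: it meets the x-axis at x = 0 (among the integer gridlines); one y-axis crossing is at y = 0.
3. Fitting integer coefficients to these (and the overall shape) gives p.

x^3 + 2*y^3 + 3*x^2 - y^2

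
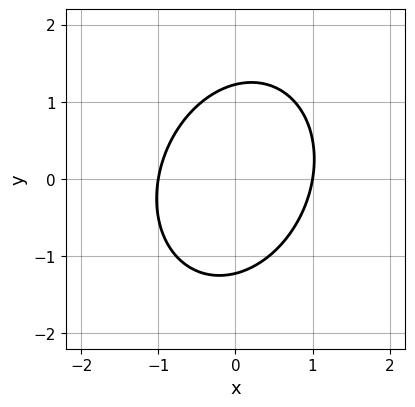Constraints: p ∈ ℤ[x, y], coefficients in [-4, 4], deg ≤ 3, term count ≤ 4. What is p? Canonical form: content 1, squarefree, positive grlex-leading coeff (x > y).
First, deg p = 2.
Then, checking where it meets the axes: the x-axis gridline crossings are at x ∈ {-1, 1}.
Finally, solving for integer coefficients yields p as stated.

3*x^2 - x*y + 2*y^2 - 3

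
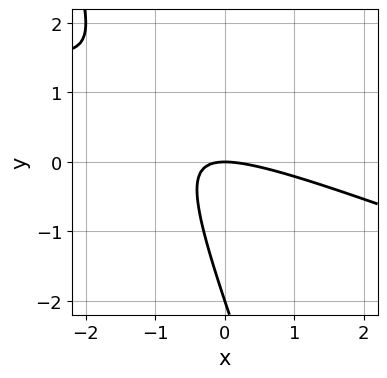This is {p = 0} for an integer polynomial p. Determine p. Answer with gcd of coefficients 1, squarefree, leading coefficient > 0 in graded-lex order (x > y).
x^2 + 3*x*y + y^2 + 2*y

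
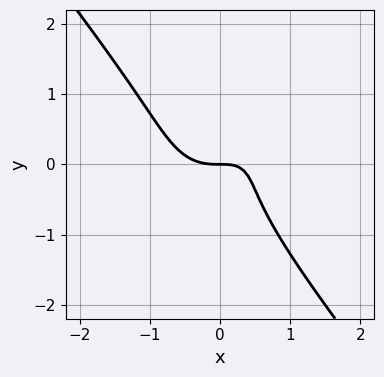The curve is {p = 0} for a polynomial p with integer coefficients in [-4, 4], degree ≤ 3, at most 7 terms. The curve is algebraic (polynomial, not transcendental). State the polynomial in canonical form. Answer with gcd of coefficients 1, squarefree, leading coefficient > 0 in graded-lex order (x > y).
3*x^3 + 2*x*y^2 + 3*y^3 - 2*x*y + 2*y

First, deg p = 3.
Next, reading off the gridlines: it meets the y-axis at y = 0 (among the integer gridlines); one x-axis crossing is at x = 0.
Finally, these observations pin down the coefficients.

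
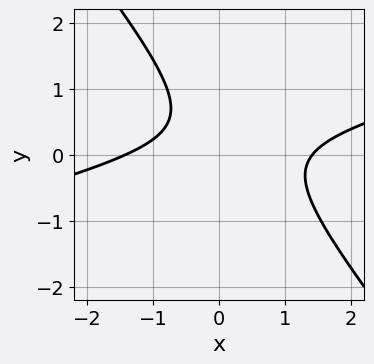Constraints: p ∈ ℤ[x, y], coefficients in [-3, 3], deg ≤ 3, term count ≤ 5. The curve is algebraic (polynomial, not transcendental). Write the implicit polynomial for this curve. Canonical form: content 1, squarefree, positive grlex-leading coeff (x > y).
x^2 - 3*x*y - 3*y^2 + 2*y - 2

Degree: a generic line meets the curve in up to 2 points, so deg p = 2.
Observable constraints: the curve avoids every integer y-axis point in the box.
These observations pin down the coefficients.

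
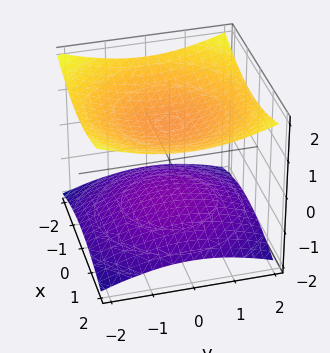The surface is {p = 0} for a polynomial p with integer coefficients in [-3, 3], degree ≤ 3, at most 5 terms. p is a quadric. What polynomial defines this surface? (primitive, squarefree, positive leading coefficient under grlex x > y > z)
First, the picture has 2 separate pieces. Treating them together as one polynomial.
Next, deg p = 2. Two sheets facing apart; a quadric.
Next, symmetries: mirror symmetry z ↦ −z ⇒ only even powers of z; the z-axis is an axis of rotation, so x and y enter only as x² + y².
Next, reading off the gridlines: among the integer gridlines, it crosses the z-axis at z ∈ {-1, 1}; the surface avoids every integer y-axis point in the box; it misses every integer gridline on the x-axis.
Finally, the integer polynomial consistent with all of this is the stated p.

x^2 + y^2 - 3*z^2 + 3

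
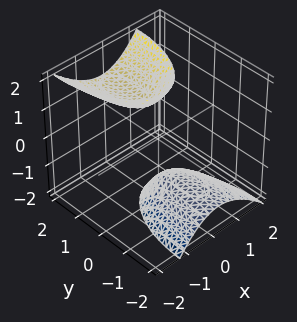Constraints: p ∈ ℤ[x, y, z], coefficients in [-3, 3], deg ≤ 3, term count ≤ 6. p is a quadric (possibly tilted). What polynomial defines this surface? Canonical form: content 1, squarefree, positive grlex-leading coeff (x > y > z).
1. There are 2 components.
2. deg p = 2.
3. Observable constraints: it misses every integer gridline on the x-axis; no y-intercept at any integer in the box.
4. Solving for integer coefficients yields p as stated.

3*x^2 + x*z + y^2 - 2*y*z - z^2 + 2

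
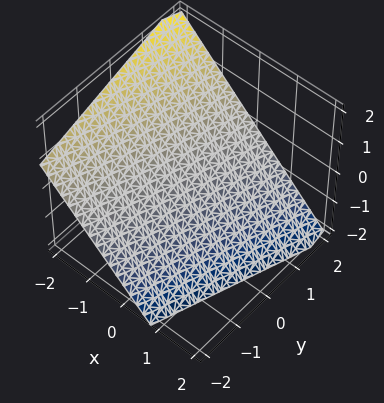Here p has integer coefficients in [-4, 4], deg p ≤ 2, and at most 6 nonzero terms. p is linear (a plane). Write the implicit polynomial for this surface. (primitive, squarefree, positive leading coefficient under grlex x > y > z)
3*x - y + 3*z + 2

First, deg p = 1. Every cross-section is a straight line — this is a plane.
Then, reading off the gridlines: one y-axis crossing is at y = 2.
Finally, together with the visible shape, these determine p as stated.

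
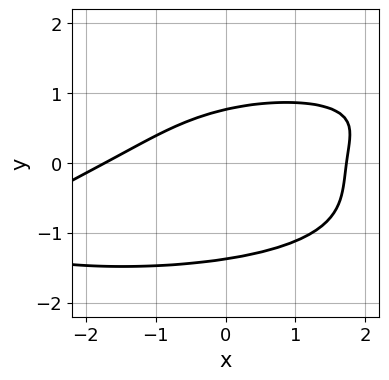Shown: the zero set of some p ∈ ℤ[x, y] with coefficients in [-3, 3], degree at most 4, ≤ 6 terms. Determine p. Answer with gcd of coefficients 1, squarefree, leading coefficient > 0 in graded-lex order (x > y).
2*y^4 + x^2 - 2*x*y + 3*y - 3

First, degree: the shape is more complex than any degree-3 curve, so deg p = 4.
Finally, the integer polynomial consistent with all of this is the stated p.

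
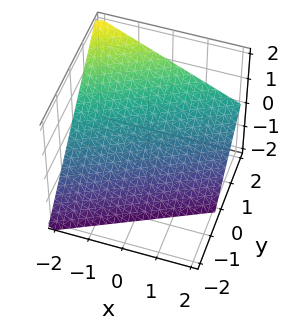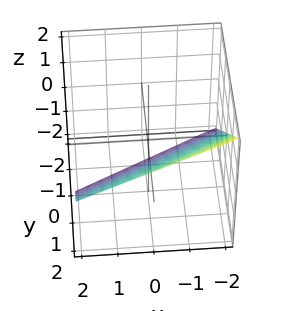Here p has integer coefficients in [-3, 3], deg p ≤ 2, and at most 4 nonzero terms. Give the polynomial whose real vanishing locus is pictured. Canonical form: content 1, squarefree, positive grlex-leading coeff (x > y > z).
x - 2*y + 2*z + 2

First, degree: the surface is flat (a plane), so deg p = 1.
Next, observable constraints: it crosses the z-axis at the gridline z = -1; it crosses the y-axis at the gridline y = 1; it meets the x-axis at x = -2 (among the integer gridlines).
Finally, matching integer coefficients to the picture gives p.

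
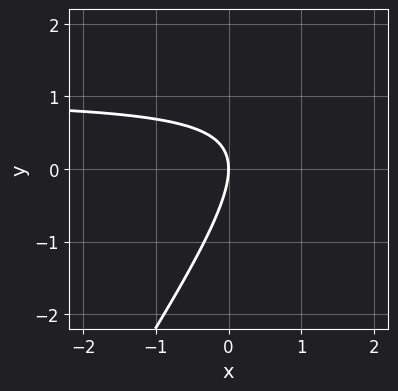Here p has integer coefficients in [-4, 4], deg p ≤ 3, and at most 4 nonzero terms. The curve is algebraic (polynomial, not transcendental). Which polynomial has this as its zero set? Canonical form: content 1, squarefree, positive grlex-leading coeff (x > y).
3*x*y - 2*y^2 - 3*x

The degree is 2 — the shape is more complex than any degree-1 curve.
From the visible intercepts: it crosses the y-axis at the gridline y = 0; it meets the x-axis at x = 0 (among the integer gridlines).
Assembling these constraints gives the stated polynomial.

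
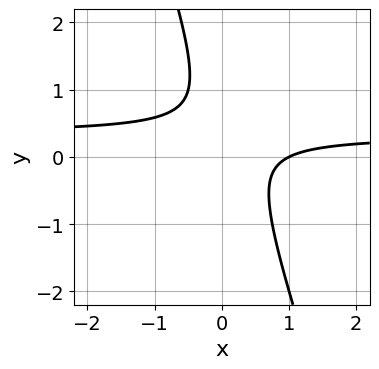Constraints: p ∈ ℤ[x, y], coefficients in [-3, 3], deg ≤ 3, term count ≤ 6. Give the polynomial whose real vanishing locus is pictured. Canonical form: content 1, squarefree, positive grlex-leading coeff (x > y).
3*x*y + y^2 - x - y + 1

First, degree: a generic line meets the curve in up to 2 points, so deg p = 2.
Next, from the visible intercepts: it meets the x-axis at x = 1 (among the integer gridlines); the curve avoids every integer y-axis point in the box.
Finally, the integer polynomial consistent with all of this is the stated p.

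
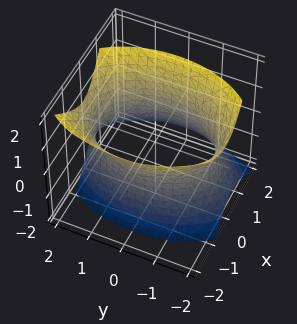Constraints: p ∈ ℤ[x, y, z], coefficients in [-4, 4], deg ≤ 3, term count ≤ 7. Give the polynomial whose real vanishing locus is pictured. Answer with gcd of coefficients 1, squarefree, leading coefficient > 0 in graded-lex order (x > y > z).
2*x^2 + x*z + y^2 - z^2 - 3

The degree is 2 — the shape is more complex than any degree-1 surface.
From the visible intercepts: no z-intercept at any integer in the box.
These observations pin down the coefficients.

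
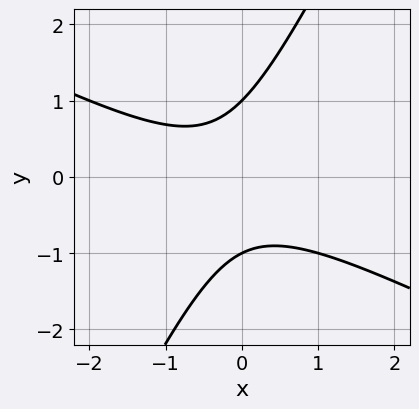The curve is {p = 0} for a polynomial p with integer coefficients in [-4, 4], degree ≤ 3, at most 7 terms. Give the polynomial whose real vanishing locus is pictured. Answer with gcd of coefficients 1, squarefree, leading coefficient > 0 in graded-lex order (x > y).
First, the degree is 2 — no degree-1 curve has this shape.
Next, from the visible intercepts: the y-axis gridline crossings are at y ∈ {-1, 1}; the curve avoids every integer x-axis point in the box.
Finally, solving for integer coefficients yields p as stated.

2*x^2 + 3*x*y - 2*y^2 + x + 2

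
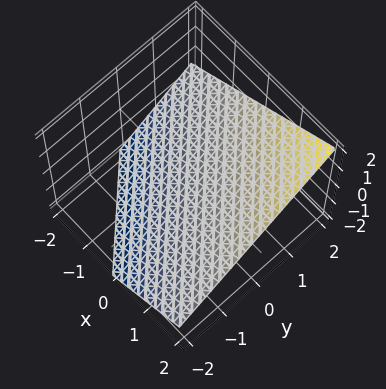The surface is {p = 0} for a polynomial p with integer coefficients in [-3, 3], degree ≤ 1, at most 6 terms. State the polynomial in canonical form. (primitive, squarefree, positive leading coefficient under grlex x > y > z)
2*x + 2*y - 3*z - 2

deg p = 1. The surface is flat (a plane).
Checking where it meets the axes: it meets the y-axis at y = 1 (among the integer gridlines); one x-axis crossing is at x = 1.
The integer polynomial consistent with all of this is the stated p.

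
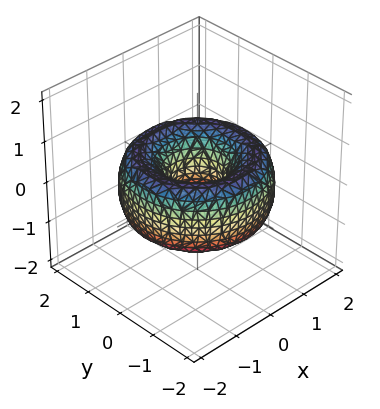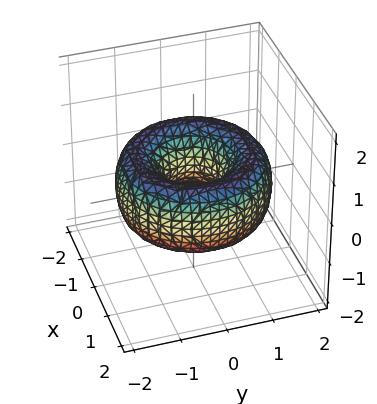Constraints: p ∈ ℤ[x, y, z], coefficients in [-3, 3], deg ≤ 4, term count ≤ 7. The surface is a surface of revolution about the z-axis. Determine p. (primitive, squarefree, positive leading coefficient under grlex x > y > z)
x^4 + 2*x^2*y^2 + y^4 - 3*x^2 - 3*y^2 + 2*z^2 + 1

deg p = 4.
By symmetry, the z-axis is an axis of rotation, so x and y enter only as x² + y².
Reading off the gridlines: no z-intercept at any integer in the box; a circular section at z = 0 has radius between 0 and 1.
Solving for integer coefficients yields p as stated.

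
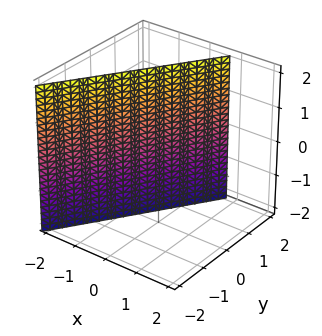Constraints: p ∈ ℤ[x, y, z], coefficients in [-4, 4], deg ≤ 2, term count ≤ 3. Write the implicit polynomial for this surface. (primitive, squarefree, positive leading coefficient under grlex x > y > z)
3*x - 2*y + 2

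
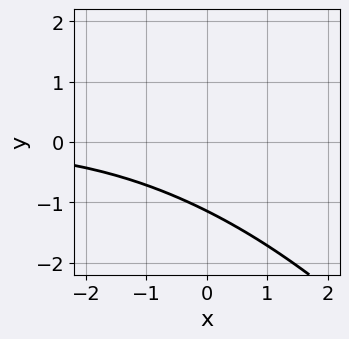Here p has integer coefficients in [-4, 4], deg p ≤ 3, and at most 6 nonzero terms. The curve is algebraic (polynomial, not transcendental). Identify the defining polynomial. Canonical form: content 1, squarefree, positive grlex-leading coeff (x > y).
First, deg p = 3. The shape is more complex than any degree-2 curve.
Next, from the visible intercepts: the curve avoids every integer x-axis point in the box.
Finally, the integer polynomial consistent with all of this is the stated p.

x^2*y + 3*x*y^2 + 2*y^3 + 3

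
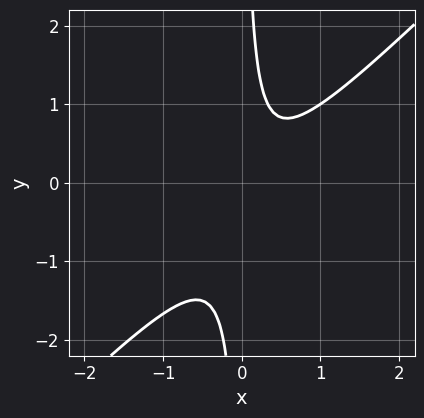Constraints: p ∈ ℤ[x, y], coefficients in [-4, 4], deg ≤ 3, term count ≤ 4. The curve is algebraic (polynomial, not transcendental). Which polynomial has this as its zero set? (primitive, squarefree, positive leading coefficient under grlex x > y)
3*x^2 - 3*x*y - x + 1

(a) deg p = 2.
(b) From the axis intercepts and sections: no y-intercept at any integer in the box; no x-intercept at any integer in the box.
(c) Solving for integer coefficients yields p as stated.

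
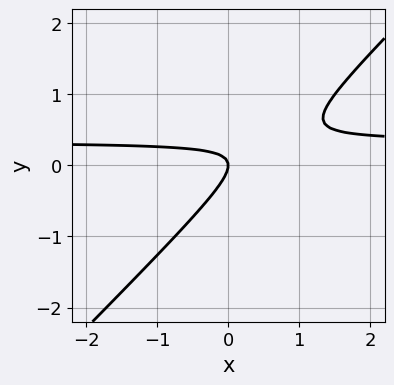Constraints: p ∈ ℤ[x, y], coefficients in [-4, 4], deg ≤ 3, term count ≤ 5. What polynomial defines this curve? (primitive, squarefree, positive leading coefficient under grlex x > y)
The degree is 2 — a generic line meets the curve in up to 2 points.
Against the integer gridlines: one y-axis crossing is at y = 0; one x-axis crossing is at x = 0.
Together with the visible shape, these determine p as stated.

3*x*y - 3*y^2 - x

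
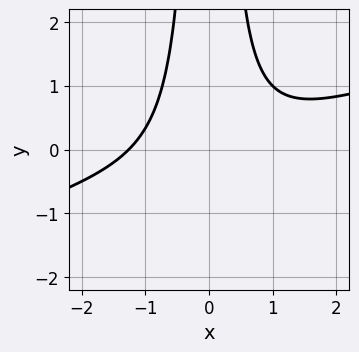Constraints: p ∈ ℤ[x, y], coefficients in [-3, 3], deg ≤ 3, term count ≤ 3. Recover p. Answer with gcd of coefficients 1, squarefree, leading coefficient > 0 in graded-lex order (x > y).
x^3 - 3*x^2*y + 2

1. Degree: a generic line meets the curve in up to 3 points, so deg p = 3.
2. Checking where it meets the axes: the curve avoids every integer y-axis point in the box.
3. The integer polynomial consistent with all of this is the stated p.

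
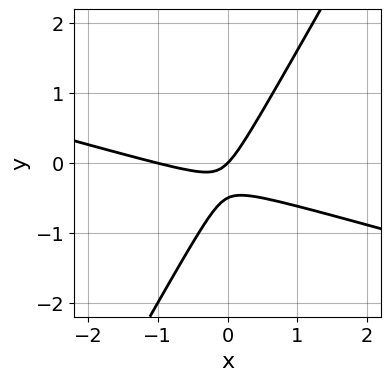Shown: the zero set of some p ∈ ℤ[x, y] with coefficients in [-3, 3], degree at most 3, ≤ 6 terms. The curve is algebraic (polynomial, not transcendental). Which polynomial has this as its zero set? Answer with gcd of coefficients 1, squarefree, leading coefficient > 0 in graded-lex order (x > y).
1. deg p = 2. A generic line meets the curve in up to 2 points.
2. Against the integer gridlines: among the integer gridlines, it crosses the x-axis at x ∈ {-1, 0}; it crosses the y-axis at the gridline y = 0.
3. Solving for integer coefficients yields p as stated.

x^2 + 3*x*y - 2*y^2 + x - y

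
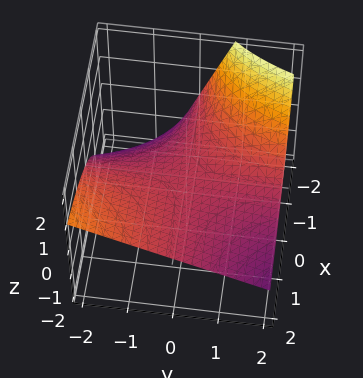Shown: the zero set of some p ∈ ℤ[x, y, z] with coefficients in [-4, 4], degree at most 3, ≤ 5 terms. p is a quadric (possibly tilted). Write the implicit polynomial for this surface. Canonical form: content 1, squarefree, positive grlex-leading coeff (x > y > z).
First, deg p = 2. A generic line meets the surface in up to 2 points.
Next, from the axis intercepts and sections: every point of the y-axis in the box is on the surface; every point of the x-axis in the box is on the surface.
Finally, matching integer coefficients to the picture gives p.

x*y + x*z + 3*z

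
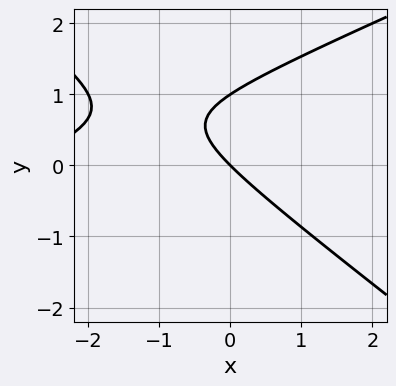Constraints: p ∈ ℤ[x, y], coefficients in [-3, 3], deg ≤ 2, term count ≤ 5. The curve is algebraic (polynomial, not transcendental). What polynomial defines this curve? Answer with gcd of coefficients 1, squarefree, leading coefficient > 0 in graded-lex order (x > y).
x^2 - x*y - 3*y^2 + 3*x + 3*y

1. deg p = 2. A generic line meets the curve in up to 2 points.
2. From the visible intercepts: it crosses the x-axis at the gridline x = 0; among the integer gridlines, it crosses the y-axis at y ∈ {0, 1}.
3. These observations pin down the coefficients.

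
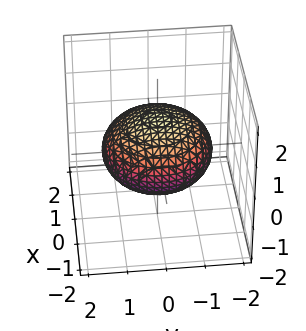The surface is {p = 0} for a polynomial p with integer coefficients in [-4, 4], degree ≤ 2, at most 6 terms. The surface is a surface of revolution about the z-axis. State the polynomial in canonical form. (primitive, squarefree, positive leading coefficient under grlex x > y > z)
1. deg p = 2. The shape is more complex than any degree-1 surface.
2. Symmetry: the z-axis is an axis of rotation, so x and y enter only as x² + y².
3. Checking where it meets the axes: the z-axis gridline crossings are at z ∈ {-1, 1}; a circular section at z = 0 has radius between 1 and 2.
4. Putting this together gives p.

x^2 + y^2 + 2*z^2 - 2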